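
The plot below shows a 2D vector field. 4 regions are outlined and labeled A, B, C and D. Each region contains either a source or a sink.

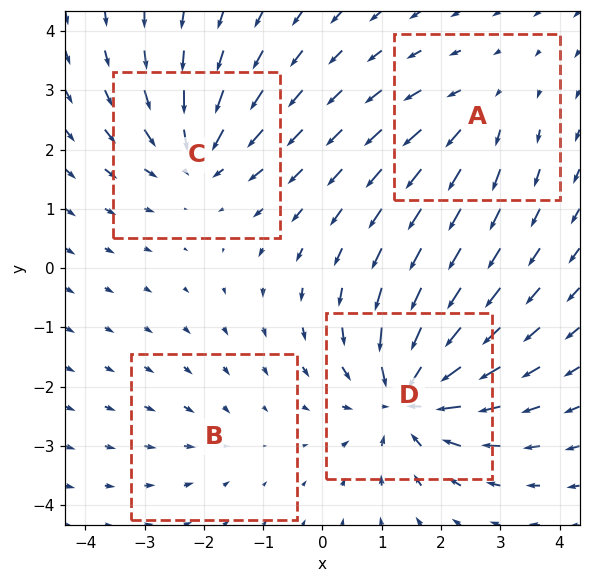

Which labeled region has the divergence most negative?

Divergence at each region's feature centre — A: about +4, B: about -2, C: about -6, D: about -8. Region D is most negative.

D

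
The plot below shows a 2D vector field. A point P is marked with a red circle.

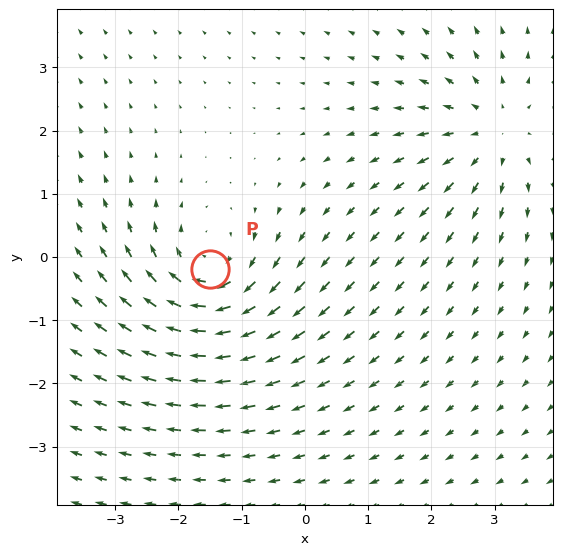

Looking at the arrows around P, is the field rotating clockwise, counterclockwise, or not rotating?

clockwise

Near P at (-1.5, -0.2) the arrows circulate clockwise. The curl (z-component) there is about -4; negative curl means clockwise rotation.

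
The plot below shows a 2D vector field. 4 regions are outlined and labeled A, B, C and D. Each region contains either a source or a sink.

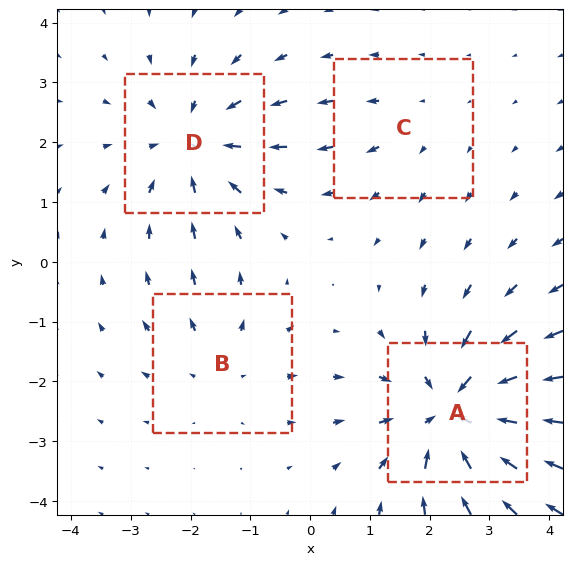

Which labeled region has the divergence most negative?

Divergence at each region's feature centre — A: about -6, B: about +3, C: about +2, D: about -5. Region A is most negative.

A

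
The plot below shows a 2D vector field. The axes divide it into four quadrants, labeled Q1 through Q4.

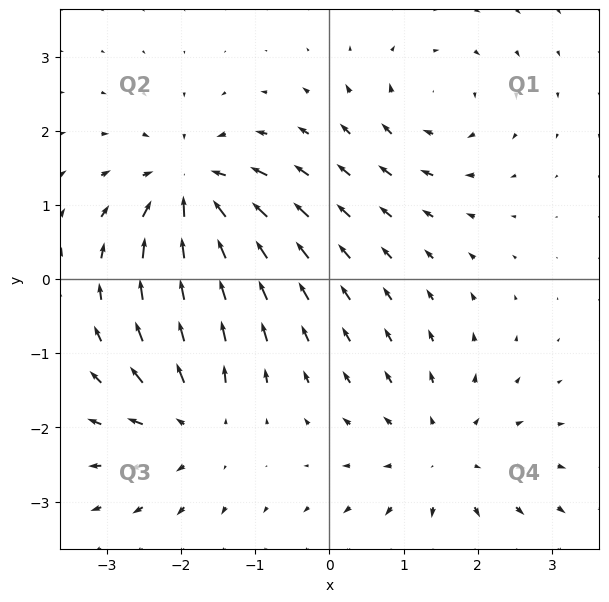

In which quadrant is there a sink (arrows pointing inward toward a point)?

Q2

The sink sits at approximately (-1.9, 1.2), which lies in quadrant Q2. The divergence there is about -6, negative as expected for a sink.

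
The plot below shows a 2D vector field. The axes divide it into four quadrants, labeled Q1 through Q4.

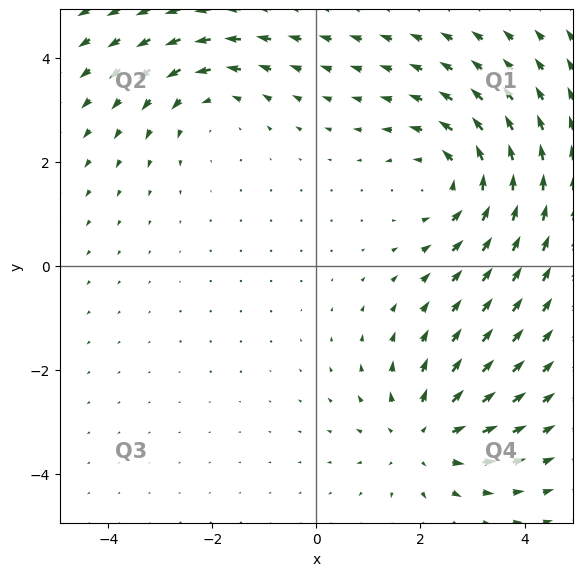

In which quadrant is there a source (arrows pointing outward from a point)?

The source sits at approximately (2.1, -3.3), which lies in quadrant Q4. The divergence there is about +4, positive as expected for a source.

Q4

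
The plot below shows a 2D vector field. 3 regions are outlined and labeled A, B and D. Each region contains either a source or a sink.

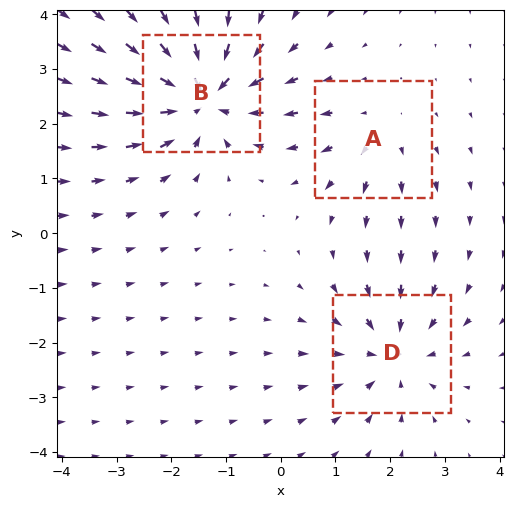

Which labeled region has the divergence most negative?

Divergence at each region's feature centre — A: about +2, B: about -5, D: about -3. Region B is most negative.

B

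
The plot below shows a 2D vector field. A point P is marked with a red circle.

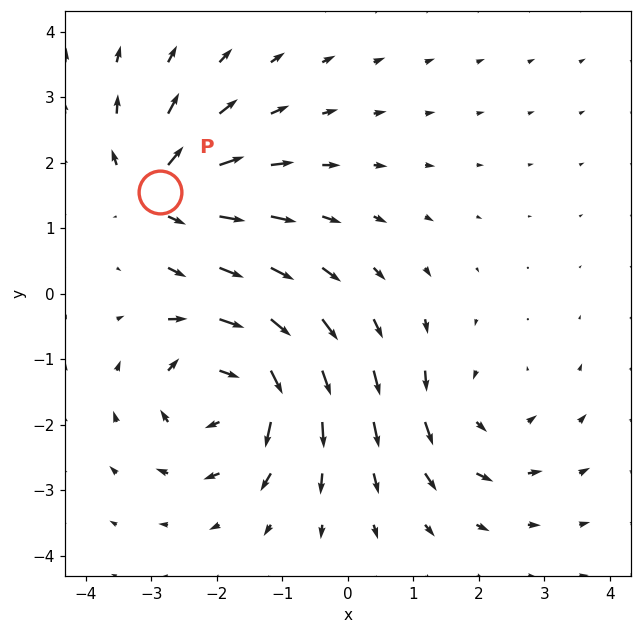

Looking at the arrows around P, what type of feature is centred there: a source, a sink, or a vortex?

source

At P (-2.9, 1.6) the arrows spread outward. Divergence about +5, curl ≈0 — positive divergence with near-zero curl is a source.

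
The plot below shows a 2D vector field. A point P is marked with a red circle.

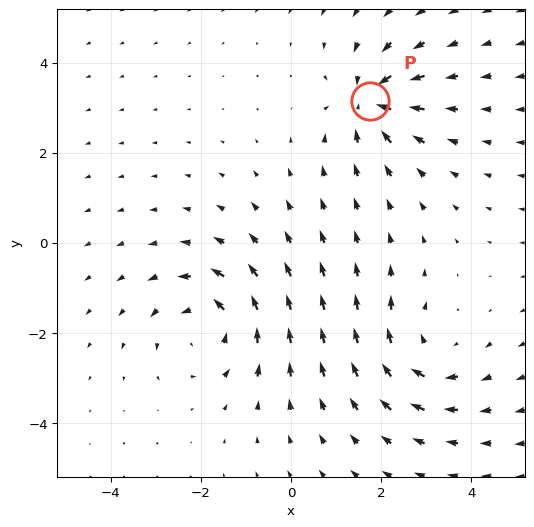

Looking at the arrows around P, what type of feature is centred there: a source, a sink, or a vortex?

At P (1.8, 3.1) the arrows converge inward. Divergence about -4, curl ≈0 — negative divergence with near-zero curl is a sink.

sink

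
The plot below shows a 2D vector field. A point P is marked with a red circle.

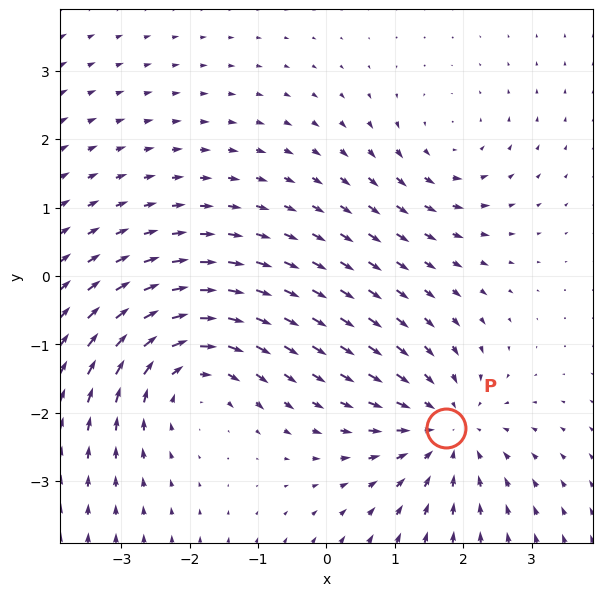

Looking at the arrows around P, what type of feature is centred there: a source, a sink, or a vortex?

sink

At P (1.7, -2.2) the arrows converge inward. Divergence about -4, curl ≈0 — negative divergence with near-zero curl is a sink.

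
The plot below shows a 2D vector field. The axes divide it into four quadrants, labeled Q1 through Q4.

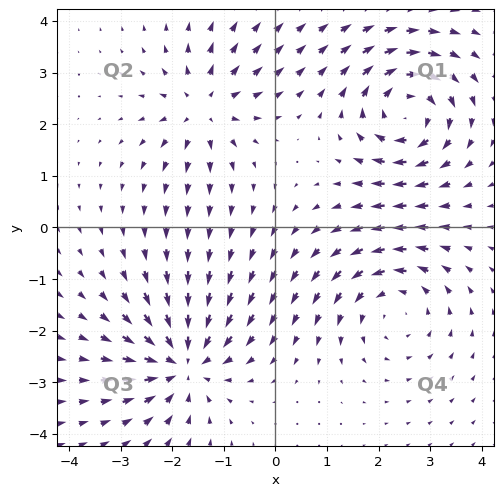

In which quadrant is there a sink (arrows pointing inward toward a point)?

Q3

The sink sits at approximately (-1.8, -2.6), which lies in quadrant Q3. The divergence there is about -6, negative as expected for a sink.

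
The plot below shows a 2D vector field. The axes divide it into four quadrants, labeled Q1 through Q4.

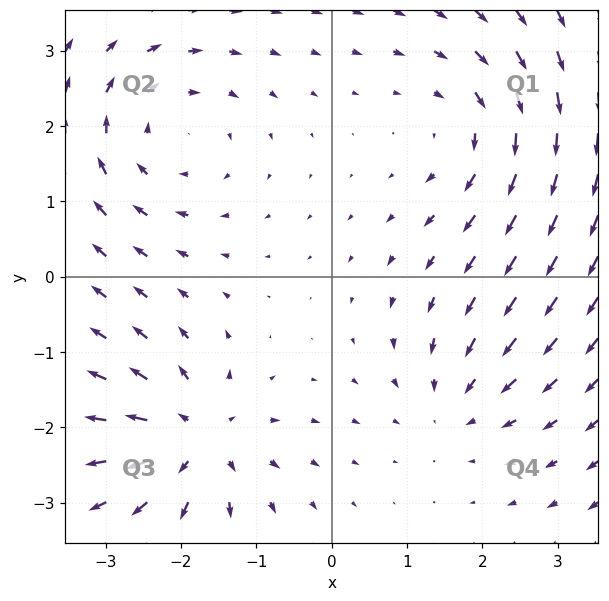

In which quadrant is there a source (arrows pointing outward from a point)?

The source sits at approximately (-1.8, -2.1), which lies in quadrant Q3. The divergence there is about +7, positive as expected for a source.

Q3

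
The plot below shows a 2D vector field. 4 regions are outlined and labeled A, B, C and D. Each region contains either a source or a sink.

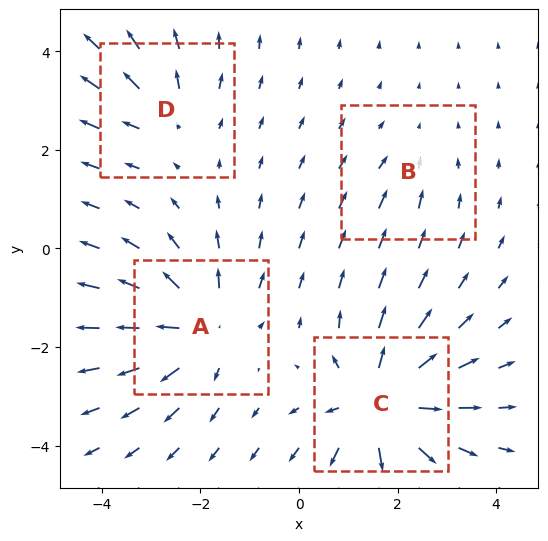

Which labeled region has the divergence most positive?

C

Divergence at each region's feature centre — A: about +5, B: about -2, C: about +7, D: about +3. Region C is most positive.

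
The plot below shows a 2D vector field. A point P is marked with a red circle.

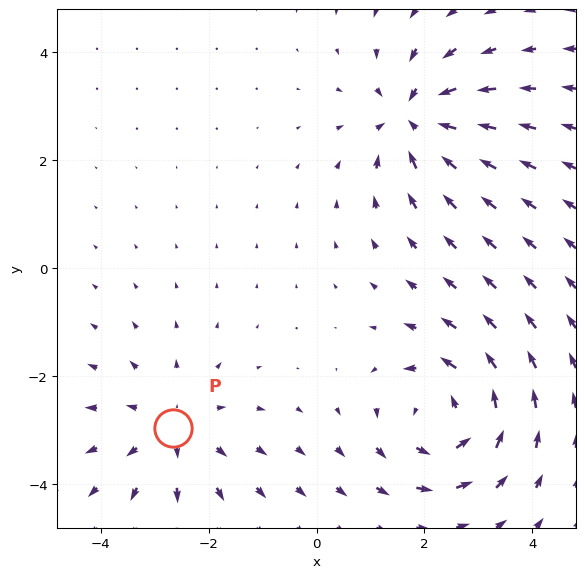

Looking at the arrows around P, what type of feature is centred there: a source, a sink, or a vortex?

source

At P (-2.7, -3.0) the arrows spread outward. Divergence about +3, curl ≈0 — positive divergence with near-zero curl is a source.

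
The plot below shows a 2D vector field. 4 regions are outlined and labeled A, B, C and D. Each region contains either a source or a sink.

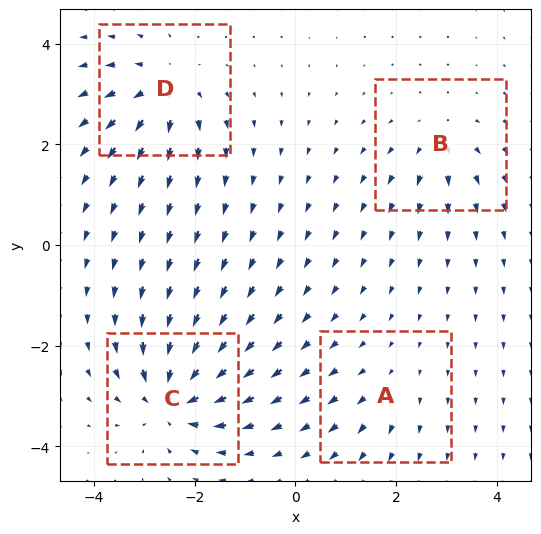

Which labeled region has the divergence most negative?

C

Divergence at each region's feature centre — A: about +2, B: about +4, C: about -8, D: about +6. Region C is most negative.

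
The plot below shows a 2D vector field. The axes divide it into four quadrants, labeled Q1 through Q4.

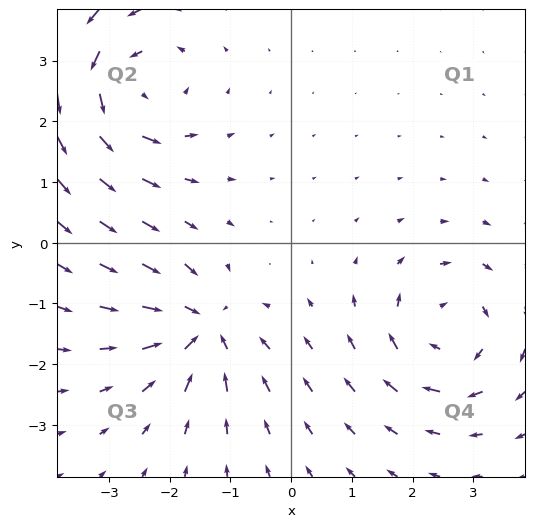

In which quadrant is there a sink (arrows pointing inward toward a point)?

The sink sits at approximately (-1.5, -1.4), which lies in quadrant Q3. The divergence there is about -5, negative as expected for a sink.

Q3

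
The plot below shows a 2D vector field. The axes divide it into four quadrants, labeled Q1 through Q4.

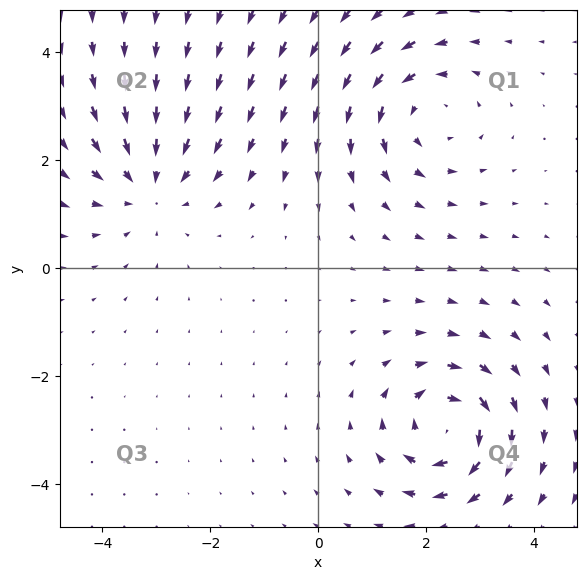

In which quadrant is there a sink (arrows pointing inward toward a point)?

Q2

The sink sits at approximately (-3.1, 1.6), which lies in quadrant Q2. The divergence there is about -2, negative as expected for a sink.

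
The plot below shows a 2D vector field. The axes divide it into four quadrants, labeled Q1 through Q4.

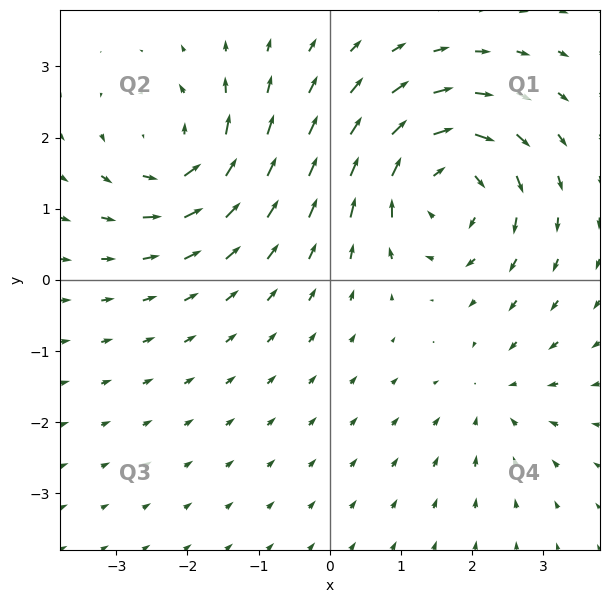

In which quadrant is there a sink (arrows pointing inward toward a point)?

Q4

The sink sits at approximately (2.3, -1.6), which lies in quadrant Q4. The divergence there is about -3, negative as expected for a sink.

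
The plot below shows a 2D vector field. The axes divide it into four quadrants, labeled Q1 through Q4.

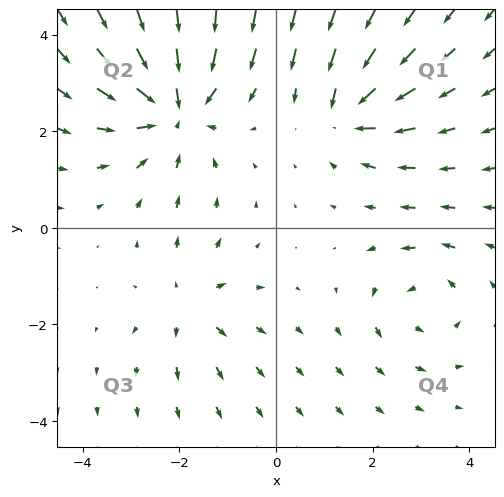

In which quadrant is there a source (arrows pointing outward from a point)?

The source sits at approximately (-1.8, -1.6), which lies in quadrant Q3. The divergence there is about +3, positive as expected for a source.

Q3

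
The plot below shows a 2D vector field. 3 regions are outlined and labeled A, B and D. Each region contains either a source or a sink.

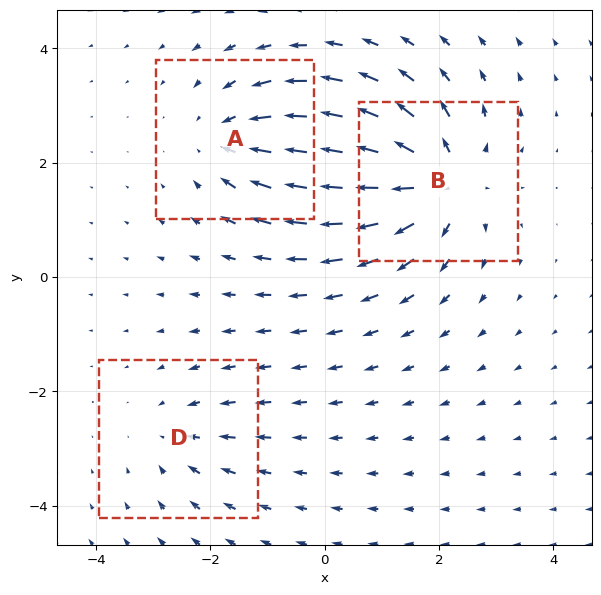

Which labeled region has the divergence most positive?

Divergence at each region's feature centre — A: about -3, B: about +5, D: about -2. Region B is most positive.

B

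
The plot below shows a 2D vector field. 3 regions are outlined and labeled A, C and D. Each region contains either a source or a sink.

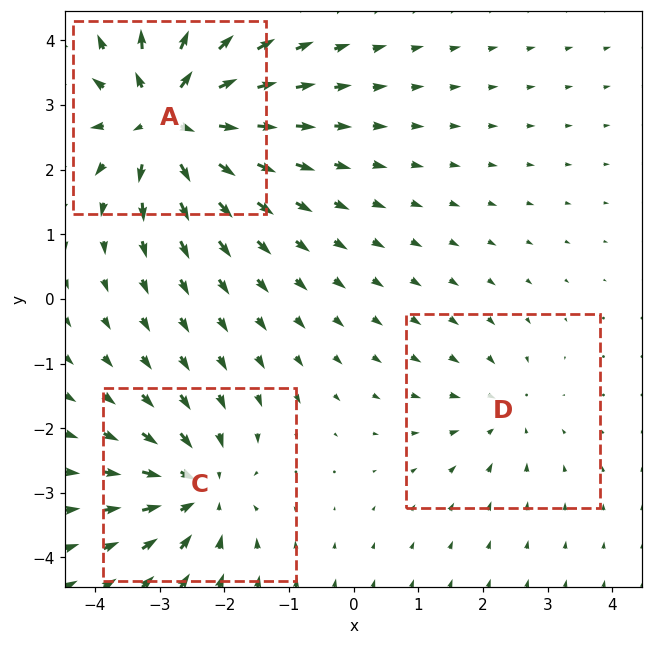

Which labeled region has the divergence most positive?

A

Divergence at each region's feature centre — A: about +6, C: about -4, D: about -2. Region A is most positive.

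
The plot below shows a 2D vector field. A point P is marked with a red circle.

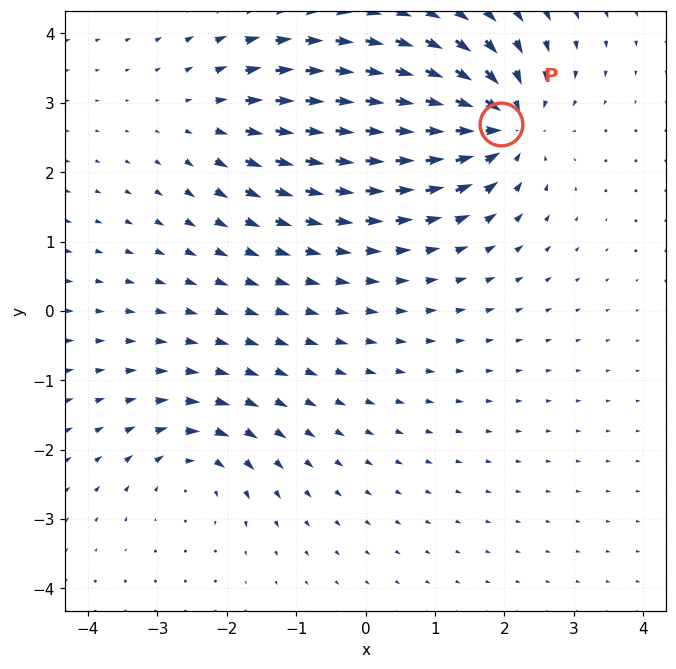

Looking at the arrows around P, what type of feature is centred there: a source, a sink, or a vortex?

sink

At P (1.9, 2.7) the arrows converge inward. Divergence about -6, curl ≈0 — negative divergence with near-zero curl is a sink.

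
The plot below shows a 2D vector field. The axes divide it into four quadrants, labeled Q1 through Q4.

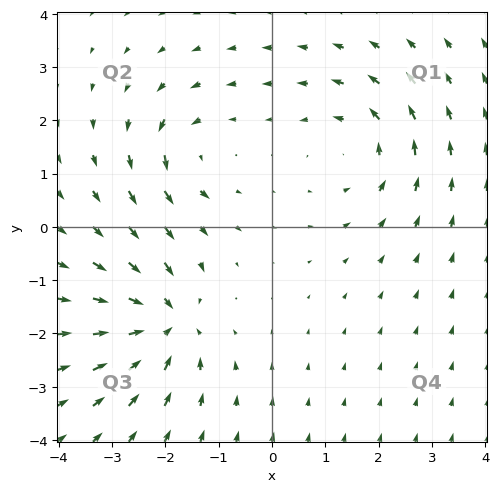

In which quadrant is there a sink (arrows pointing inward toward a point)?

The sink sits at approximately (-2.0, -1.8), which lies in quadrant Q3. The divergence there is about -6, negative as expected for a sink.

Q3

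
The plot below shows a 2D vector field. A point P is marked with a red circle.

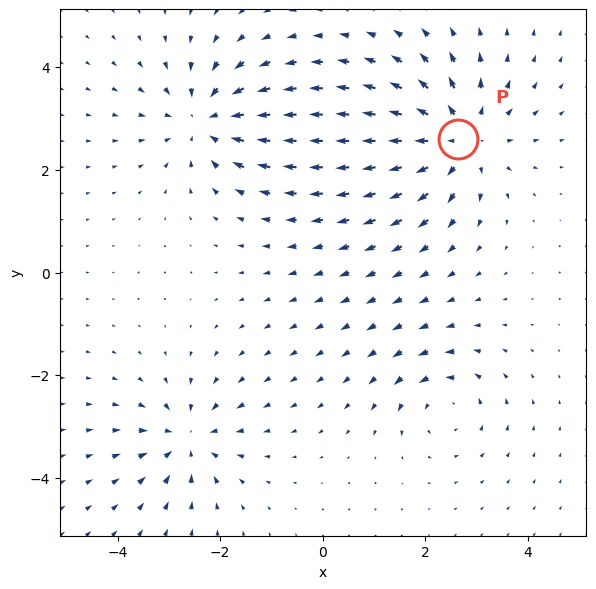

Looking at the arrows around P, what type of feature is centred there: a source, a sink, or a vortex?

At P (2.6, 2.6) the arrows spread outward. Divergence about +5, curl ≈0 — positive divergence with near-zero curl is a source.

source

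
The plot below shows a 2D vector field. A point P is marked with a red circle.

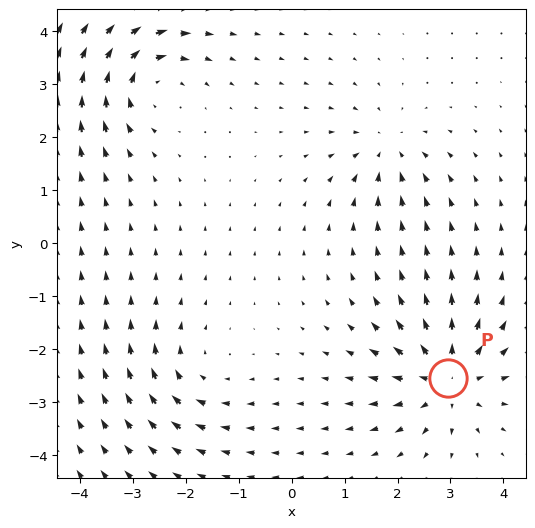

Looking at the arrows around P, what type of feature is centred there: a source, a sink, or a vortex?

source

At P (2.9, -2.6) the arrows spread outward. Divergence about +6, curl ≈0 — positive divergence with near-zero curl is a source.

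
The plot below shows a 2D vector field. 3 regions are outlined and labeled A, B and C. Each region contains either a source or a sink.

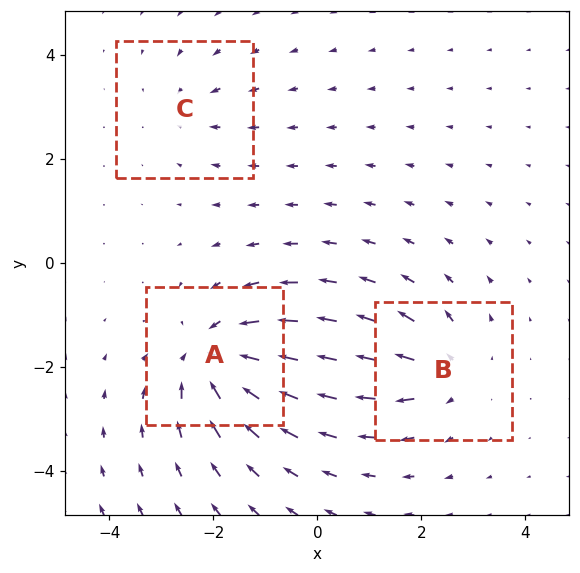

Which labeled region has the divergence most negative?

Divergence at each region's feature centre — A: about -5, B: about +4, C: about -2. Region A is most negative.

A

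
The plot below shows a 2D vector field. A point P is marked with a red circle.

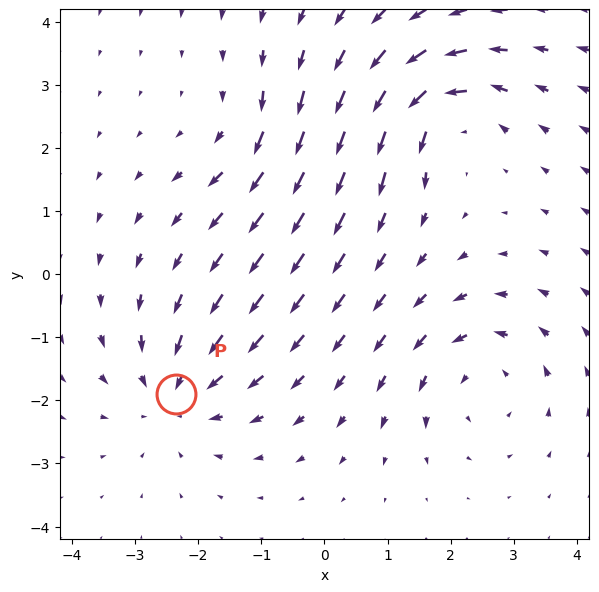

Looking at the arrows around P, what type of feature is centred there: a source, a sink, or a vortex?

sink

At P (-2.3, -1.9) the arrows converge inward. Divergence about -4, curl ≈0 — negative divergence with near-zero curl is a sink.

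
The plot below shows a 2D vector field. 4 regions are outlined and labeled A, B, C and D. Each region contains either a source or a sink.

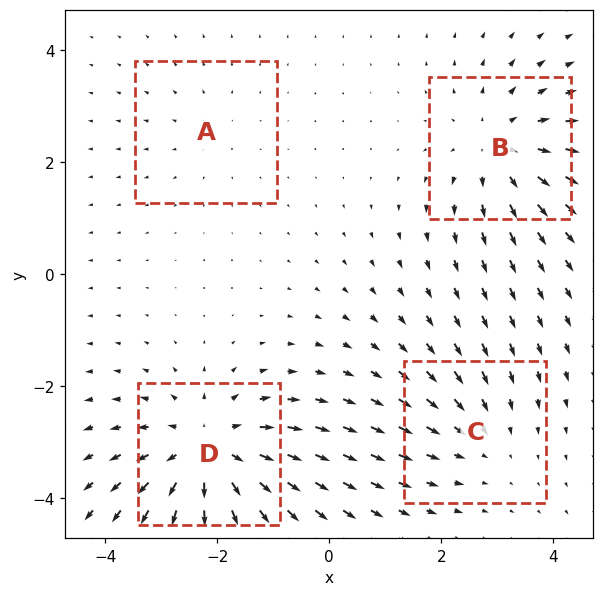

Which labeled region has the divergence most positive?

D

Divergence at each region's feature centre — A: about +2, B: about +4, C: about -3, D: about +6. Region D is most positive.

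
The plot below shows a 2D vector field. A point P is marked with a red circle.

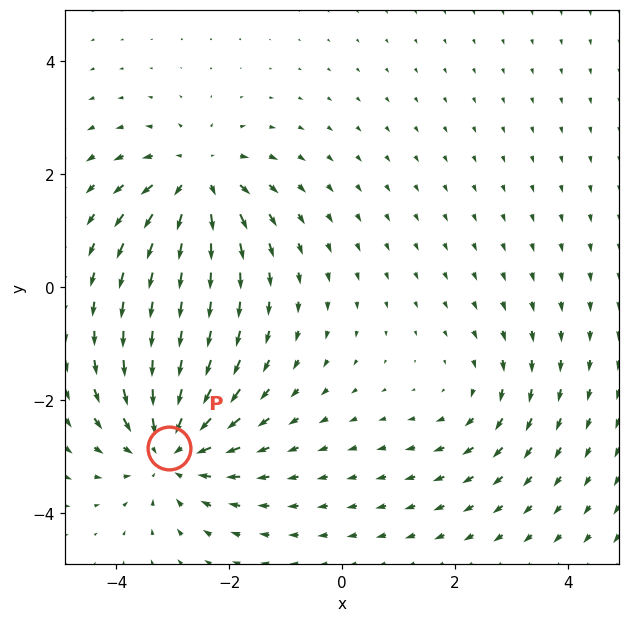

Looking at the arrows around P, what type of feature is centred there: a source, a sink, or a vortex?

sink

At P (-3.1, -2.9) the arrows converge inward. Divergence about -4, curl ≈0 — negative divergence with near-zero curl is a sink.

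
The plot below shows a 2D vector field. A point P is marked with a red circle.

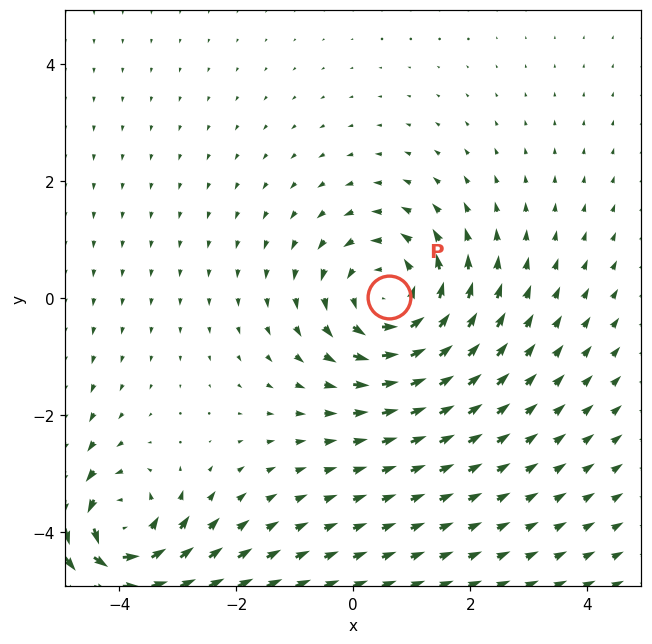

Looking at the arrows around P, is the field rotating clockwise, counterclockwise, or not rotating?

counterclockwise

Near P at (0.6, 0.0) the arrows circulate counterclockwise. The curl (z-component) there is about +3; positive curl means counterclockwise rotation.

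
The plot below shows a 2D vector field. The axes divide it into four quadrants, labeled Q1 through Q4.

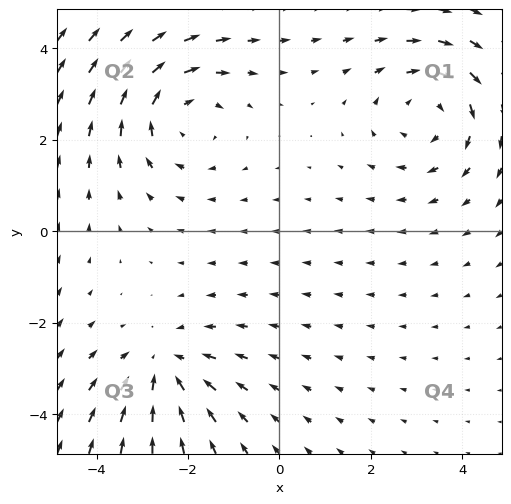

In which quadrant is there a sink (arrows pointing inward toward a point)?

The sink sits at approximately (-2.5, -3.0), which lies in quadrant Q3. The divergence there is about -4, negative as expected for a sink.

Q3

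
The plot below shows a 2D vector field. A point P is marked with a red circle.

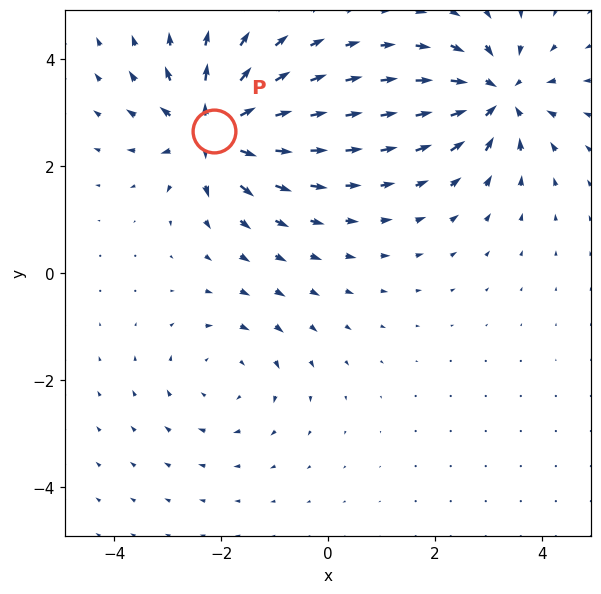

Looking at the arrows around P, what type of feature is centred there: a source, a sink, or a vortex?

At P (-2.1, 2.7) the arrows spread outward. Divergence about +6, curl ≈0 — positive divergence with near-zero curl is a source.

source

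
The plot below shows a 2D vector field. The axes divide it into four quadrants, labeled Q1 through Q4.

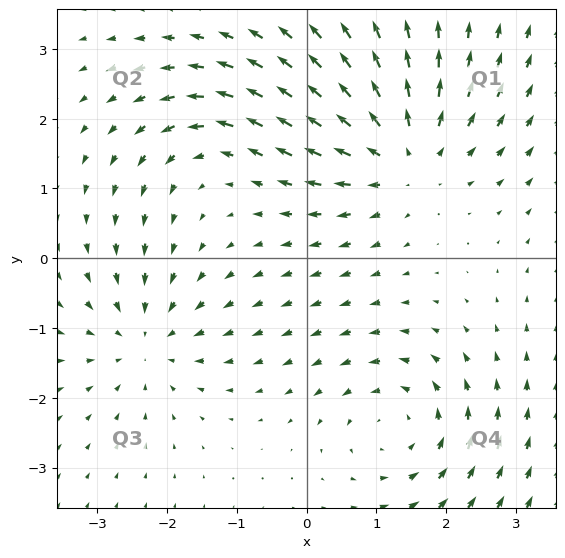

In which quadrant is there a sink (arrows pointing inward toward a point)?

Q3

The sink sits at approximately (-2.3, -1.2), which lies in quadrant Q3. The divergence there is about -4, negative as expected for a sink.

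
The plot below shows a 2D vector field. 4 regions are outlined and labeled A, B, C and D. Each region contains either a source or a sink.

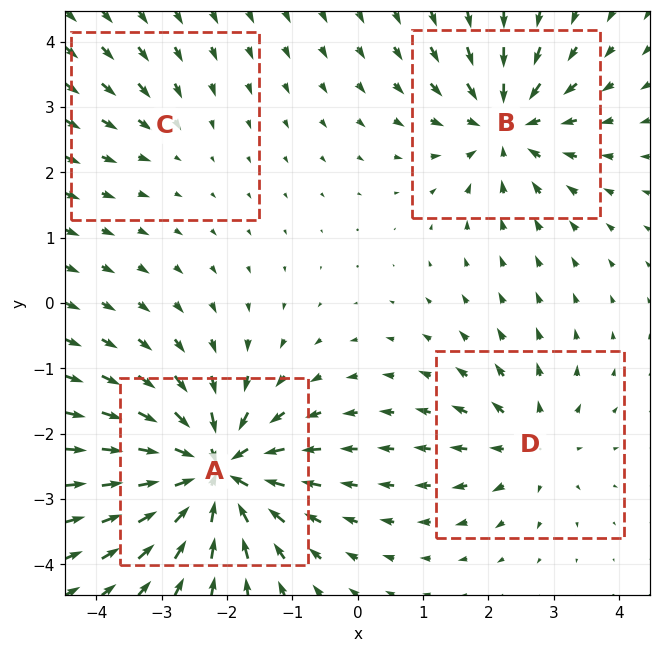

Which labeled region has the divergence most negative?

Divergence at each region's feature centre — A: about -9, B: about -6, C: about -2, D: about +4. Region A is most negative.

A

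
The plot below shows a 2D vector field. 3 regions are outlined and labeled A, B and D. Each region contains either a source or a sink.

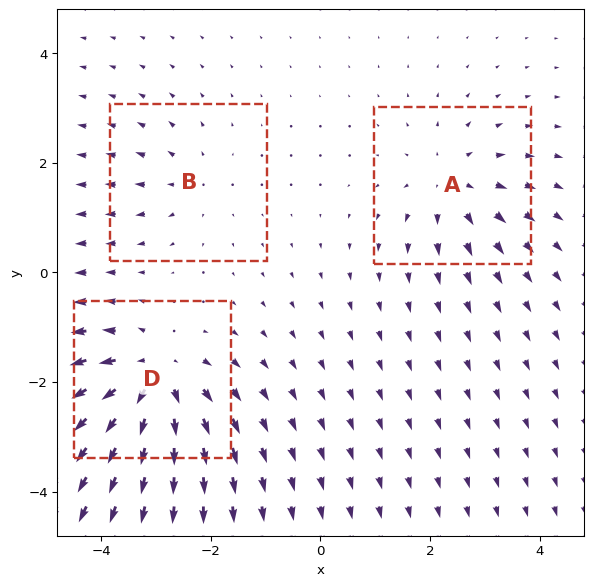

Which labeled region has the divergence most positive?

D

Divergence at each region's feature centre — A: about +3, B: about +2, D: about +5. Region D is most positive.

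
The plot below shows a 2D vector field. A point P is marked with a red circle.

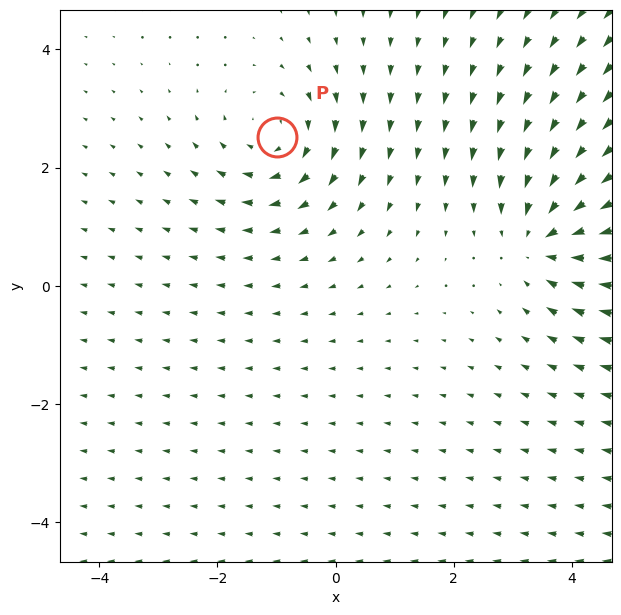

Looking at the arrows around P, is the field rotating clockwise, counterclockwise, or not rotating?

clockwise

Near P at (-1.0, 2.5) the arrows circulate clockwise. The curl (z-component) there is about -3; negative curl means clockwise rotation.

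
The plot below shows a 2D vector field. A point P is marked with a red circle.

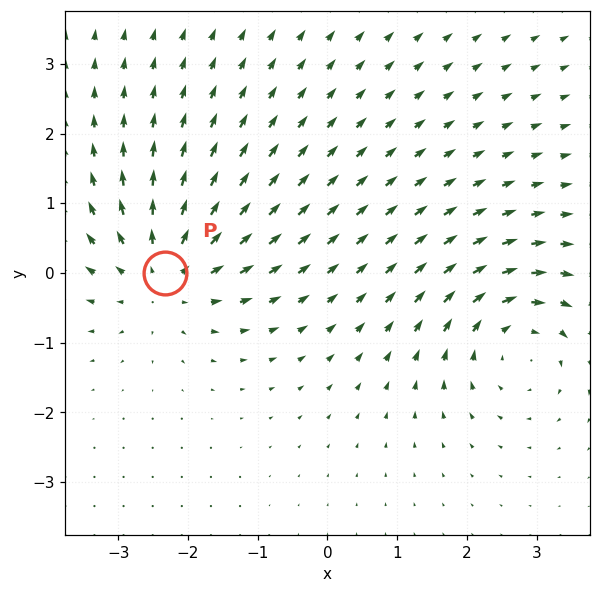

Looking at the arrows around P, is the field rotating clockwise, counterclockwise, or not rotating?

not rotating

Near P at (-2.3, -0.0) the arrows show no circulation. The curl there is ≈0.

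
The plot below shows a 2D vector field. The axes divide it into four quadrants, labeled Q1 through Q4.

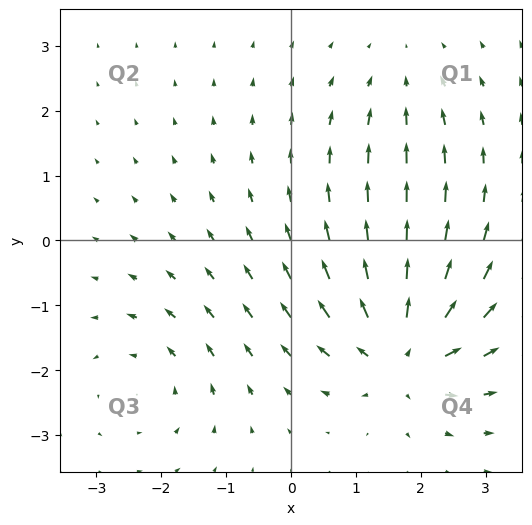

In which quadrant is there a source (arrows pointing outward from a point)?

Q4

The source sits at approximately (1.7, -1.7), which lies in quadrant Q4. The divergence there is about +6, positive as expected for a source.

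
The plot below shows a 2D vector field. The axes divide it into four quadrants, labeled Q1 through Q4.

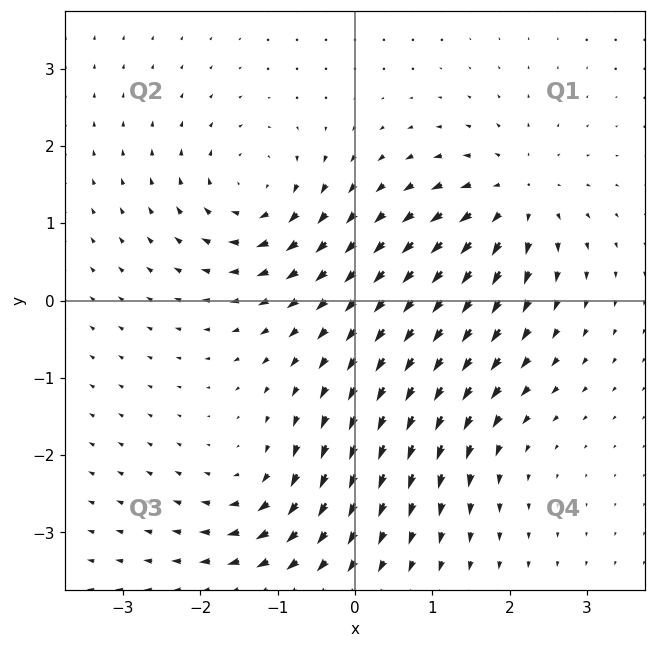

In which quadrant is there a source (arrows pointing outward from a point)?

Q1

The source sits at approximately (2.1, 1.3), which lies in quadrant Q1. The divergence there is about +6, positive as expected for a source.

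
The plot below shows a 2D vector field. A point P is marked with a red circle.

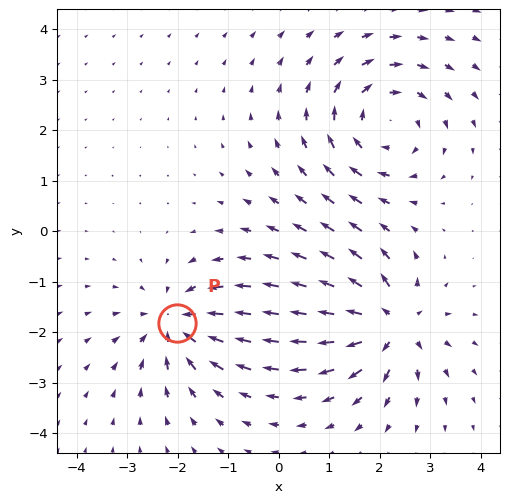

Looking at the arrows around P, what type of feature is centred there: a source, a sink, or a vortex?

At P (-2.0, -1.8) the arrows converge inward. Divergence about -5, curl ≈0 — negative divergence with near-zero curl is a sink.

sink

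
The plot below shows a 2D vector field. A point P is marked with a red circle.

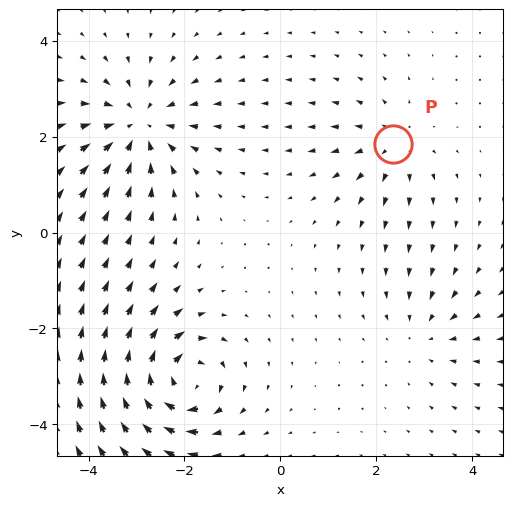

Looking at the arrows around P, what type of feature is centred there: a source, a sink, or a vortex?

At P (2.3, 1.9) the arrows spread outward. Divergence about +3, curl ≈0 — positive divergence with near-zero curl is a source.

source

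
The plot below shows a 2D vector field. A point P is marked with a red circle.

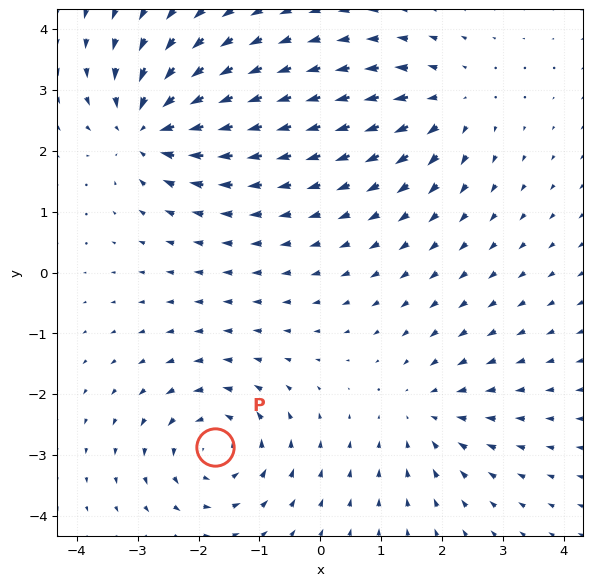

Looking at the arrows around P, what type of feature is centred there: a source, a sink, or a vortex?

vortex

At P (-1.7, -2.9) the arrows circulate counterclockwise. Divergence ≈0, curl about +6 — near-zero divergence with nonzero curl is a vortex.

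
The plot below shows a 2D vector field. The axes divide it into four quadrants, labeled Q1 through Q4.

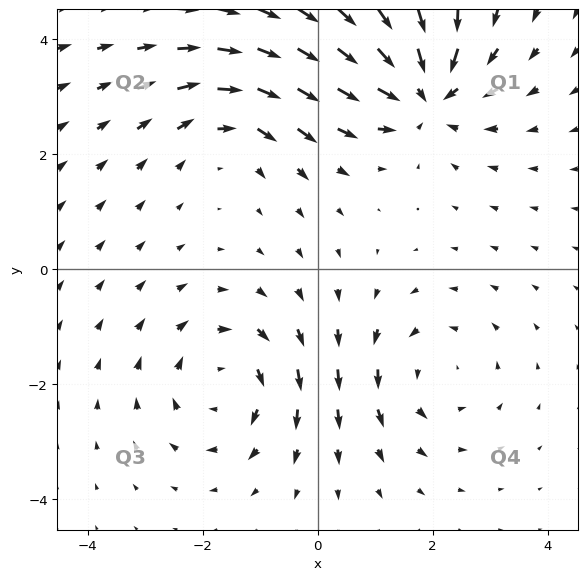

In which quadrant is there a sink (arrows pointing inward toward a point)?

The sink sits at approximately (1.8, 3.1), which lies in quadrant Q1. The divergence there is about -5, negative as expected for a sink.

Q1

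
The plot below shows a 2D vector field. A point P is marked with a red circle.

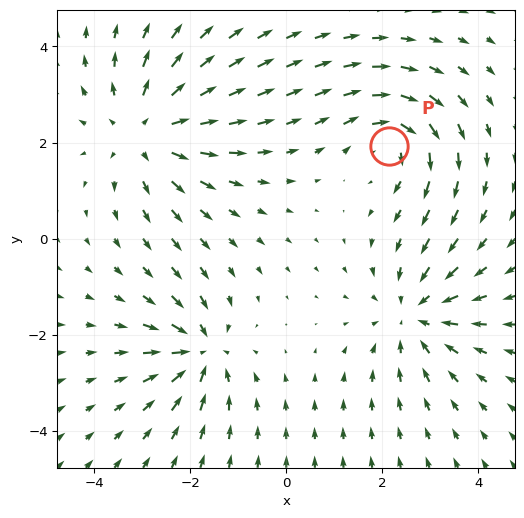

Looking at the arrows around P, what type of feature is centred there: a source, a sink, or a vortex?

At P (2.1, 1.9) the arrows circulate clockwise. Divergence ≈0, curl about -4 — near-zero divergence with nonzero curl is a vortex.

vortex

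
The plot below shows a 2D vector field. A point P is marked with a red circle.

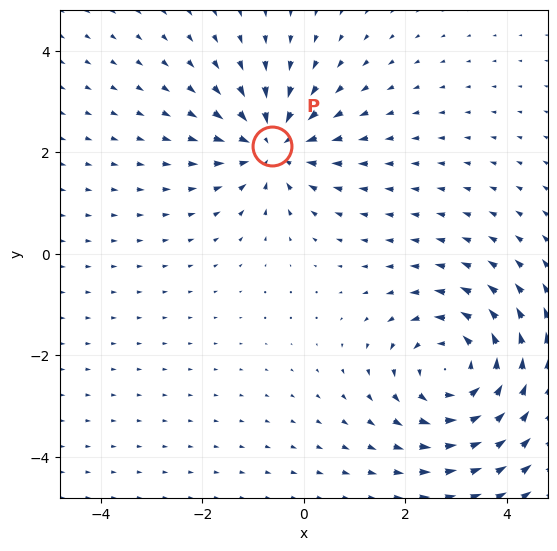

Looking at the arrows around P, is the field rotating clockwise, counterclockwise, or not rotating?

Near P at (-0.6, 2.1) the arrows show no circulation. The curl there is ≈0.

not rotating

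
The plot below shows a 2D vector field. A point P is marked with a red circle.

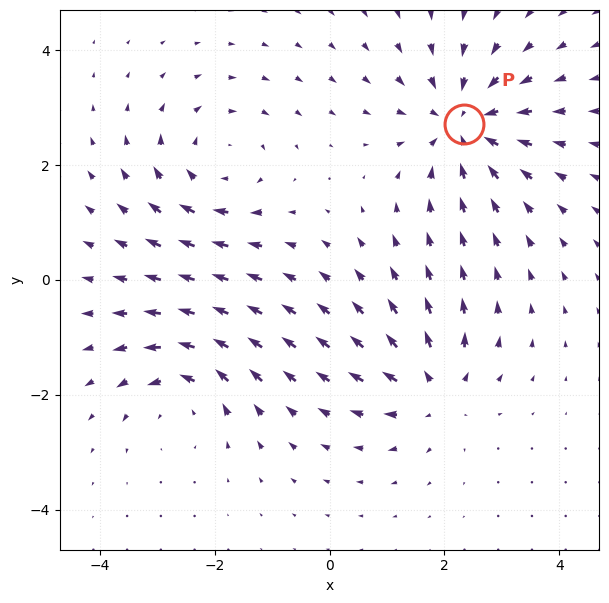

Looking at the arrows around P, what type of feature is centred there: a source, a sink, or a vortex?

sink

At P (2.3, 2.7) the arrows converge inward. Divergence about -5, curl ≈0 — negative divergence with near-zero curl is a sink.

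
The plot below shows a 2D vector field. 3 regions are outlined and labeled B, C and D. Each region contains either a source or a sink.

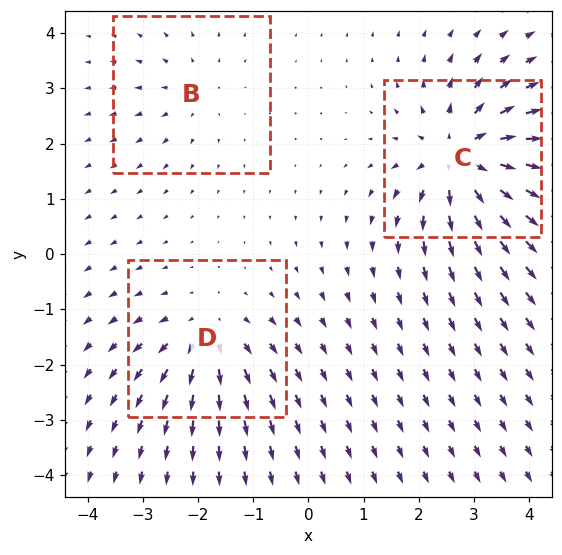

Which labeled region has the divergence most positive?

Divergence at each region's feature centre — B: about +2, C: about +6, D: about +4. Region C is most positive.

C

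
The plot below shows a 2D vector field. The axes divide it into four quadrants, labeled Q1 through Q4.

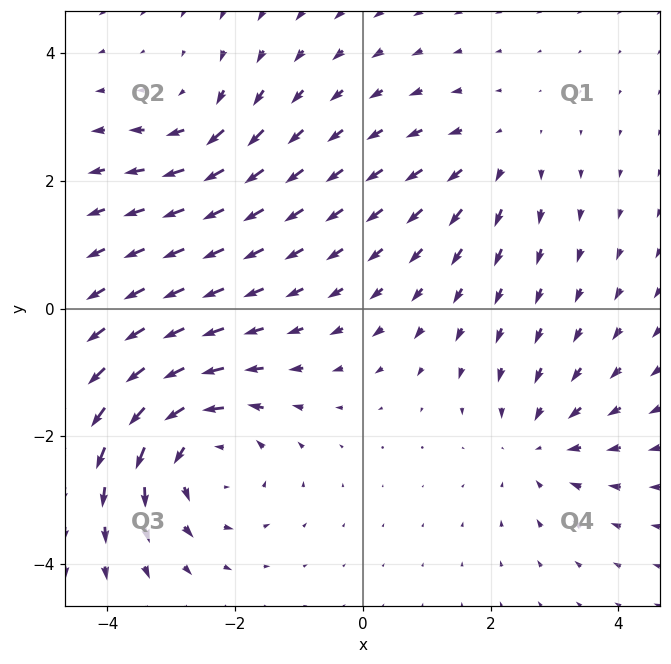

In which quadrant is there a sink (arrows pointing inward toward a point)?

Q4

The sink sits at approximately (2.8, -2.1), which lies in quadrant Q4. The divergence there is about -3, negative as expected for a sink.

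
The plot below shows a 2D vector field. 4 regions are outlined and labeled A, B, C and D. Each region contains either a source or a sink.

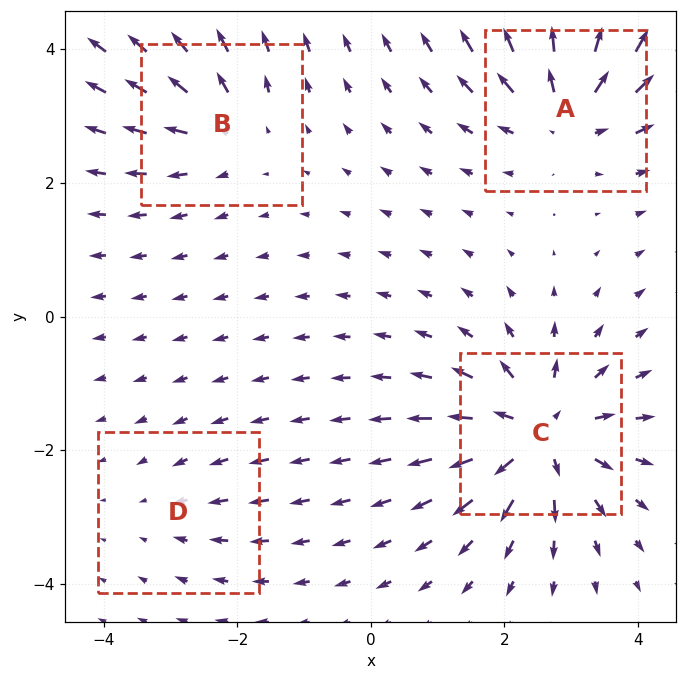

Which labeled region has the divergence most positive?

C

Divergence at each region's feature centre — A: about +6, B: about +4, C: about +7, D: about -2. Region C is most positive.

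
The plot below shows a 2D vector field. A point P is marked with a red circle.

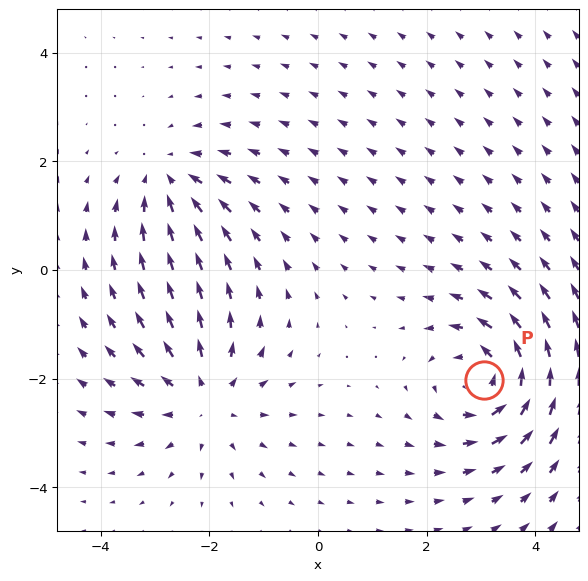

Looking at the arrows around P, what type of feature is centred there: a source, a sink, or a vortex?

vortex

At P (3.1, -2.0) the arrows circulate counterclockwise. Divergence ≈0, curl about +5 — near-zero divergence with nonzero curl is a vortex.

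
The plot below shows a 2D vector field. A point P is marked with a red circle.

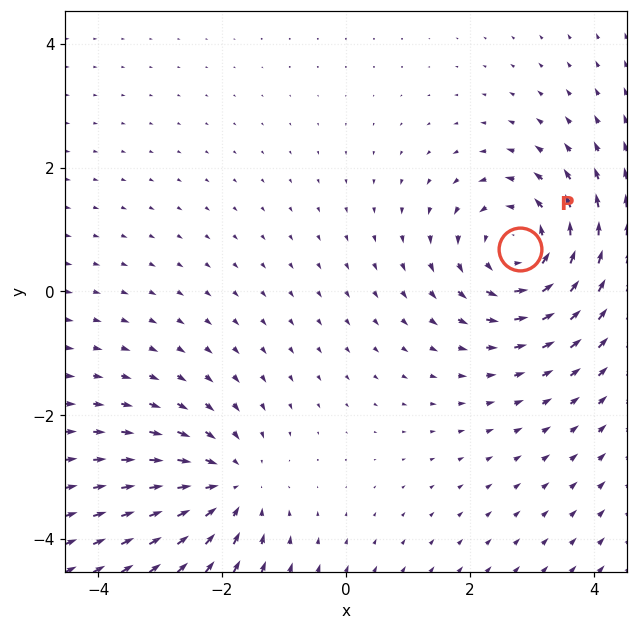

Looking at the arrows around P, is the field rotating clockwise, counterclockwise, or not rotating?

Near P at (2.8, 0.7) the arrows circulate counterclockwise. The curl (z-component) there is about +3; positive curl means counterclockwise rotation.

counterclockwise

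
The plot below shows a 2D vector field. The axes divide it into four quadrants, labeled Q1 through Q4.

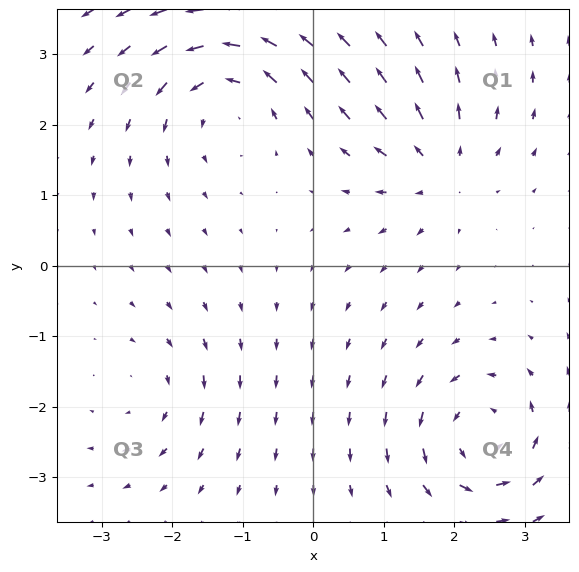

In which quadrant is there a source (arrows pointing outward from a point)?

The source sits at approximately (1.8, 1.4), which lies in quadrant Q1. The divergence there is about +4, positive as expected for a source.

Q1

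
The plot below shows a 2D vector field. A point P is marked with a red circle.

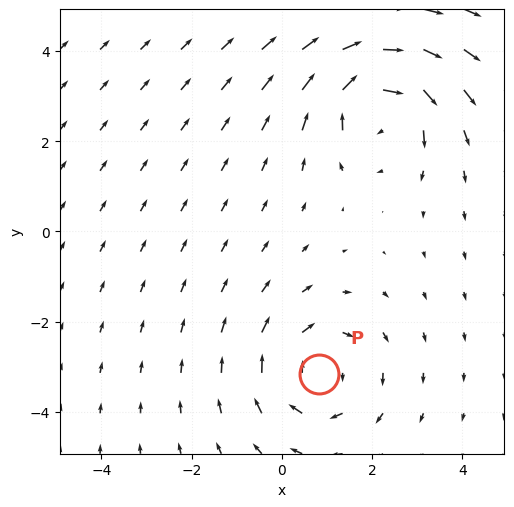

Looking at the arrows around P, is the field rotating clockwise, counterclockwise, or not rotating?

Near P at (0.8, -3.2) the arrows circulate clockwise. The curl (z-component) there is about -3; negative curl means clockwise rotation.

clockwise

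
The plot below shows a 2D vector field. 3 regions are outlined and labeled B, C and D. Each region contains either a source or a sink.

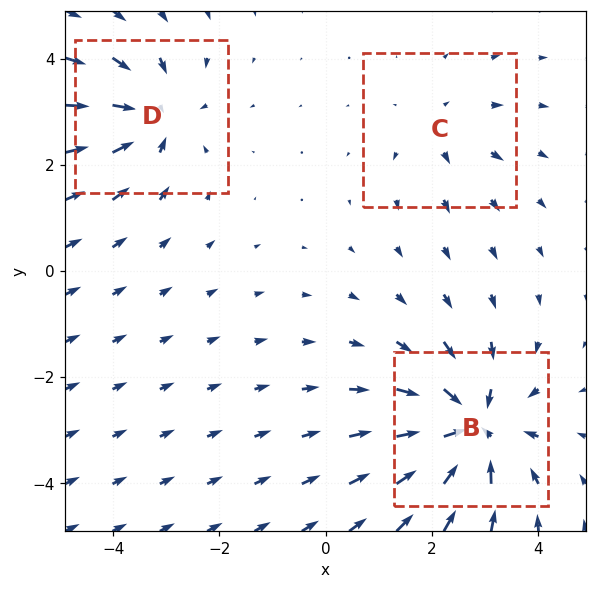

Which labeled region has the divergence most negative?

Divergence at each region's feature centre — B: about -6, C: about +2, D: about -4. Region B is most negative.

B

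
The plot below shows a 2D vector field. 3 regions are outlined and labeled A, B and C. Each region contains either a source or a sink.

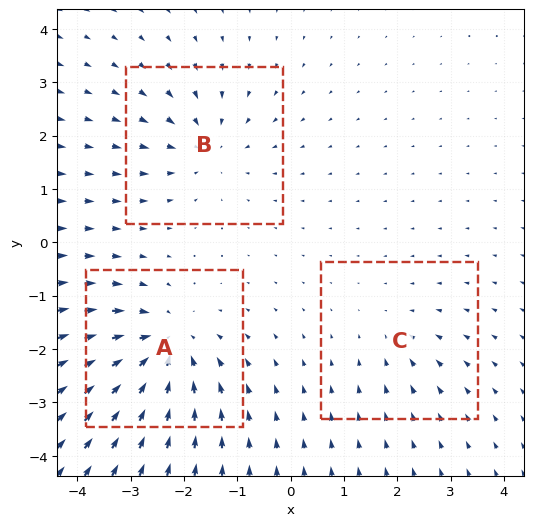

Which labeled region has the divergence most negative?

Divergence at each region's feature centre — A: about -5, B: about -3, C: about -2. Region A is most negative.

A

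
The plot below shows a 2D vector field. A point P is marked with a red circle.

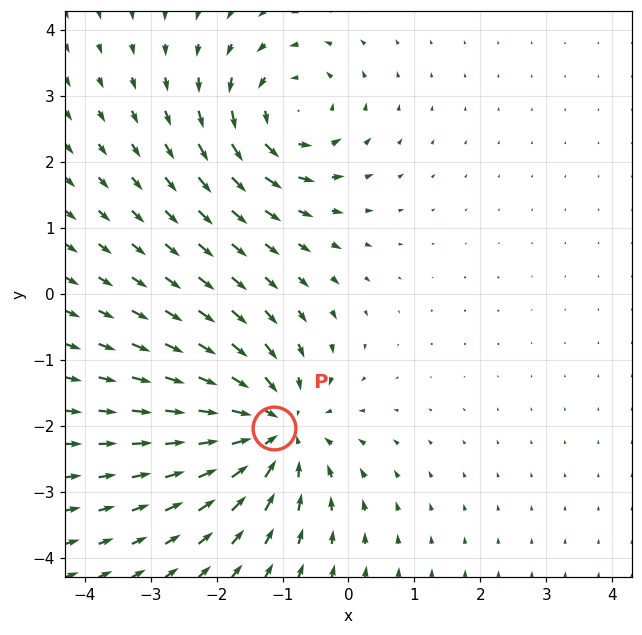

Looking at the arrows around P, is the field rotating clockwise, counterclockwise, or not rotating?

not rotating

Near P at (-1.1, -2.0) the arrows show no circulation. The curl there is ≈0.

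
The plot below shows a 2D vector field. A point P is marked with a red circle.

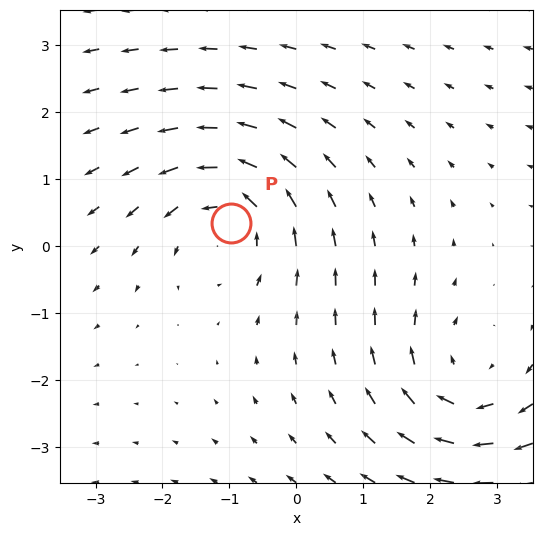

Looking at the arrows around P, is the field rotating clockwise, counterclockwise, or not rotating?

counterclockwise

Near P at (-1.0, 0.3) the arrows circulate counterclockwise. The curl (z-component) there is about +3; positive curl means counterclockwise rotation.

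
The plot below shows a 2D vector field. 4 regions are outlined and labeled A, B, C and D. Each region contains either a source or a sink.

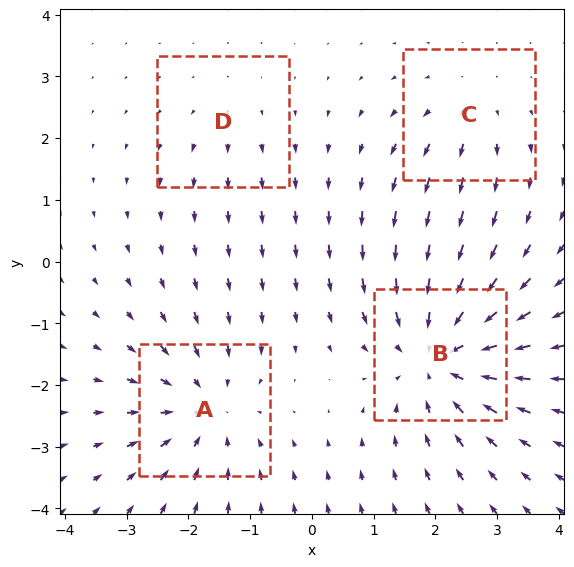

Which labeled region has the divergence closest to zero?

D

Divergence at each region's feature centre — A: about -5, B: about -6, C: about +3, D: about +2. Region D is closest to zero.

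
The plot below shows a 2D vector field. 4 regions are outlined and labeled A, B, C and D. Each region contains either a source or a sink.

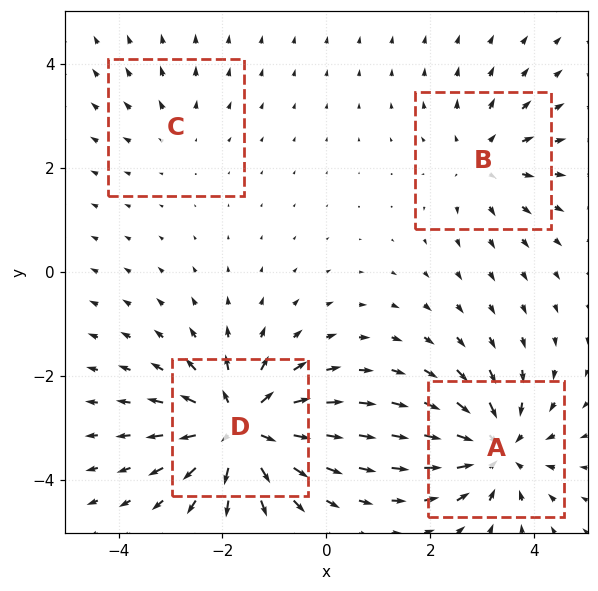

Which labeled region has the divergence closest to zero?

Divergence at each region's feature centre — A: about -6, B: about +4, C: about +2, D: about +7. Region C is closest to zero.

C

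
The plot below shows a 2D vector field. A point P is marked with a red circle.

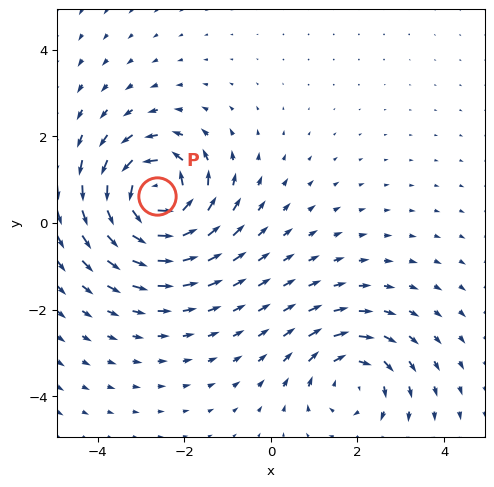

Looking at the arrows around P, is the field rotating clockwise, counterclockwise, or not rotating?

counterclockwise

Near P at (-2.6, 0.6) the arrows circulate counterclockwise. The curl (z-component) there is about +6; positive curl means counterclockwise rotation.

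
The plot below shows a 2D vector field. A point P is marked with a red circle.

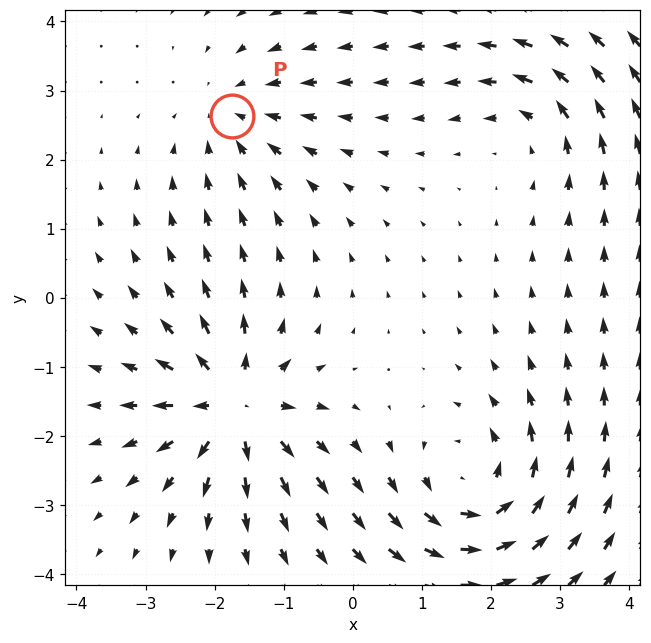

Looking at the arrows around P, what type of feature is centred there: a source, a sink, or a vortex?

sink

At P (-1.8, 2.6) the arrows converge inward. Divergence about -2, curl ≈0 — negative divergence with near-zero curl is a sink.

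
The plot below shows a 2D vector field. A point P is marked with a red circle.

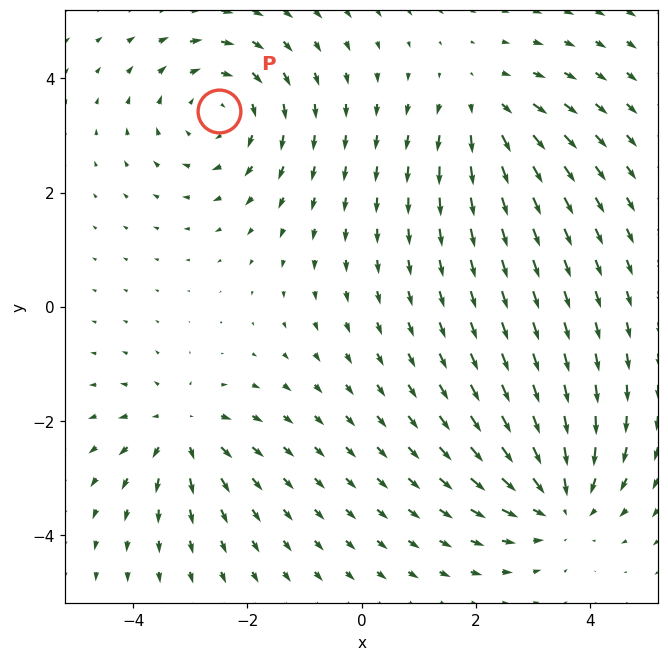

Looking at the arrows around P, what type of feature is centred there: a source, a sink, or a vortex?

vortex

At P (-2.5, 3.4) the arrows circulate clockwise. Divergence ≈0, curl about -4 — near-zero divergence with nonzero curl is a vortex.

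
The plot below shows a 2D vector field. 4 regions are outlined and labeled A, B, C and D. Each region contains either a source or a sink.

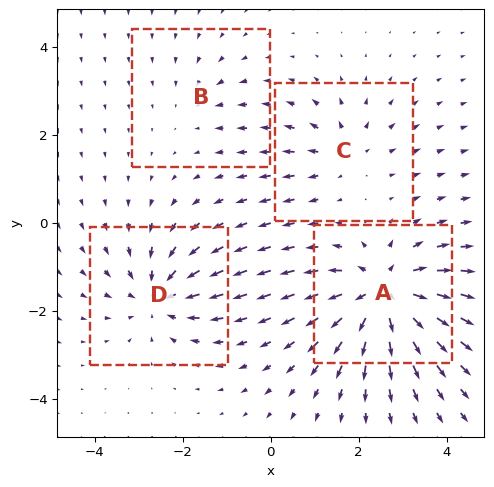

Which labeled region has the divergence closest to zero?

Divergence at each region's feature centre — A: about +8, B: about -2, C: about +4, D: about -5. Region B is closest to zero.

B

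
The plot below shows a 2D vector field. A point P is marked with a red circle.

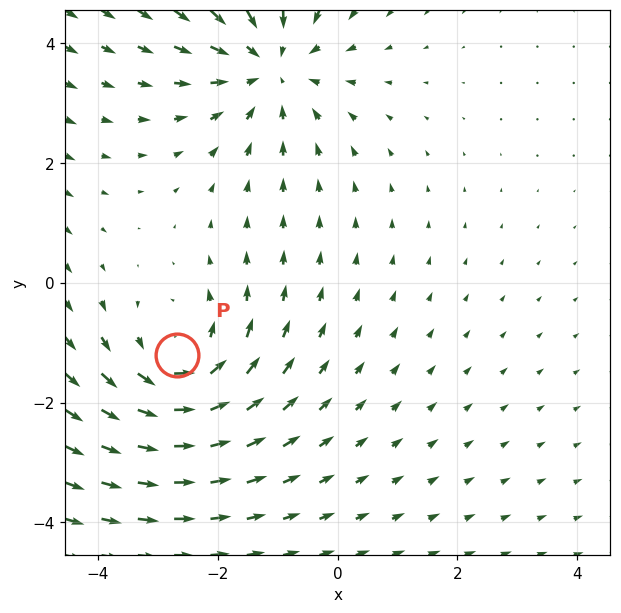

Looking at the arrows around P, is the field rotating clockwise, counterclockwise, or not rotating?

counterclockwise

Near P at (-2.7, -1.2) the arrows circulate counterclockwise. The curl (z-component) there is about +4; positive curl means counterclockwise rotation.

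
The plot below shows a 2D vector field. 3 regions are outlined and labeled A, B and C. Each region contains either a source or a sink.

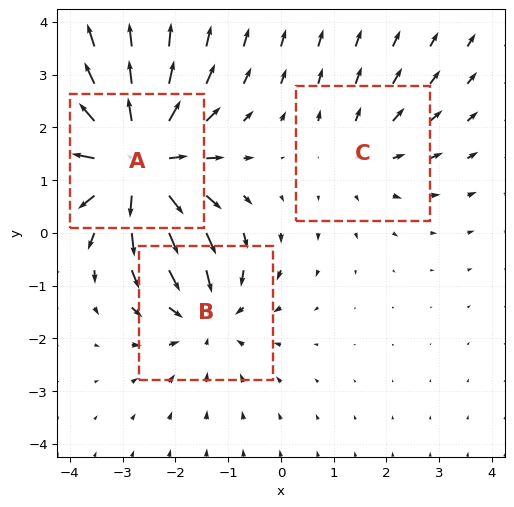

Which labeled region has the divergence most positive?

Divergence at each region's feature centre — A: about +5, B: about -3, C: about +2. Region A is most positive.

A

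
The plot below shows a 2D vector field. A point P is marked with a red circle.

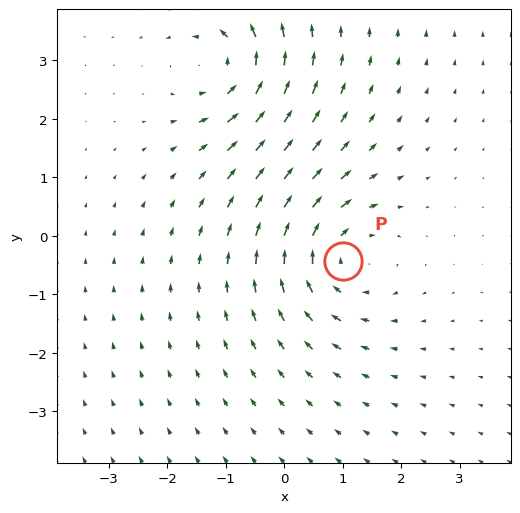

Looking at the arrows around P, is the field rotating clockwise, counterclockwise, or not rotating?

Near P at (1.0, -0.4) the arrows circulate clockwise. The curl (z-component) there is about -4; negative curl means clockwise rotation.

clockwise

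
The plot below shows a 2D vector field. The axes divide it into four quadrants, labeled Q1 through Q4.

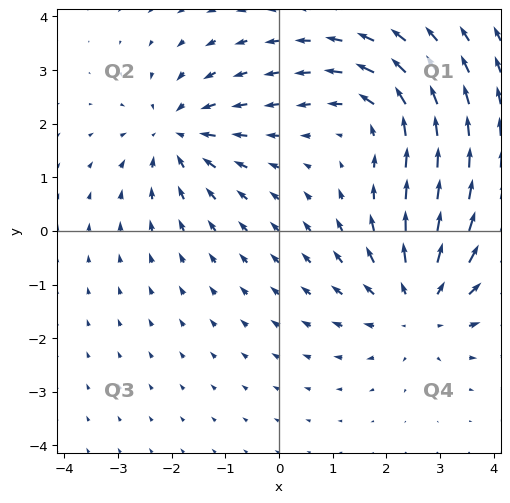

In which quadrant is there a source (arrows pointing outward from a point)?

The source sits at approximately (2.6, -1.4), which lies in quadrant Q4. The divergence there is about +3, positive as expected for a source.

Q4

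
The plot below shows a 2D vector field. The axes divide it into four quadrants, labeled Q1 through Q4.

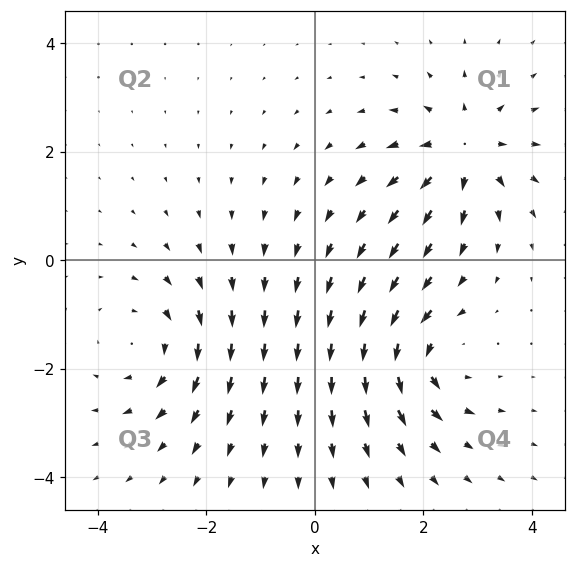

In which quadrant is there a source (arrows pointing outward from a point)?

Q1

The source sits at approximately (2.8, 2.0), which lies in quadrant Q1. The divergence there is about +5, positive as expected for a source.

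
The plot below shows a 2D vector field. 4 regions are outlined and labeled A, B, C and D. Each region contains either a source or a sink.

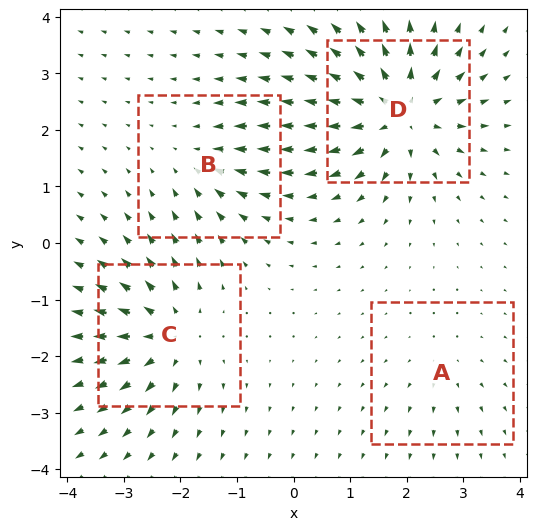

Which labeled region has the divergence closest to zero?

Divergence at each region's feature centre — A: about +2, B: about -3, C: about +6, D: about +8. Region A is closest to zero.

A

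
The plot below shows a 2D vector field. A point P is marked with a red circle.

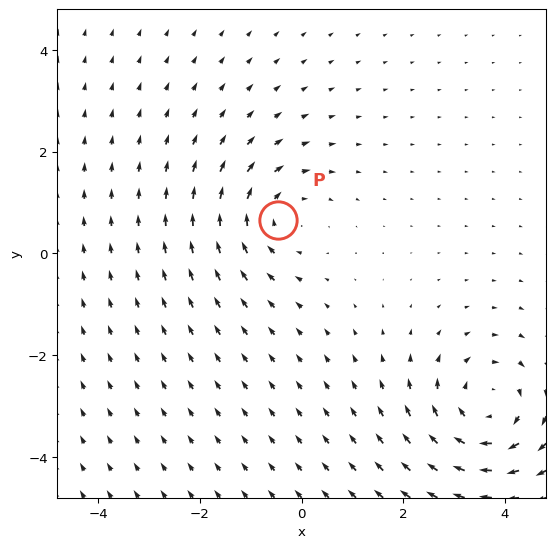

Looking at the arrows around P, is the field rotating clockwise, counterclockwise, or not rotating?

clockwise

Near P at (-0.5, 0.7) the arrows circulate clockwise. The curl (z-component) there is about -3; negative curl means clockwise rotation.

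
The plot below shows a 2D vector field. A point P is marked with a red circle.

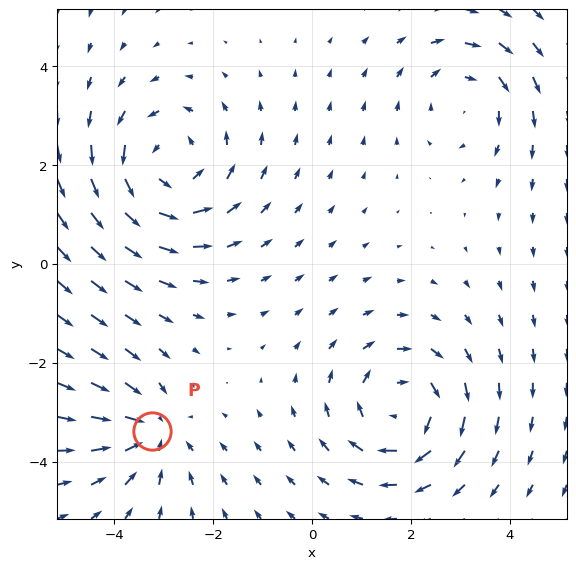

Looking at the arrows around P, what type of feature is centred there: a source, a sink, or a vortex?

At P (-3.2, -3.4) the arrows converge inward. Divergence about -3, curl ≈0 — negative divergence with near-zero curl is a sink.

sink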